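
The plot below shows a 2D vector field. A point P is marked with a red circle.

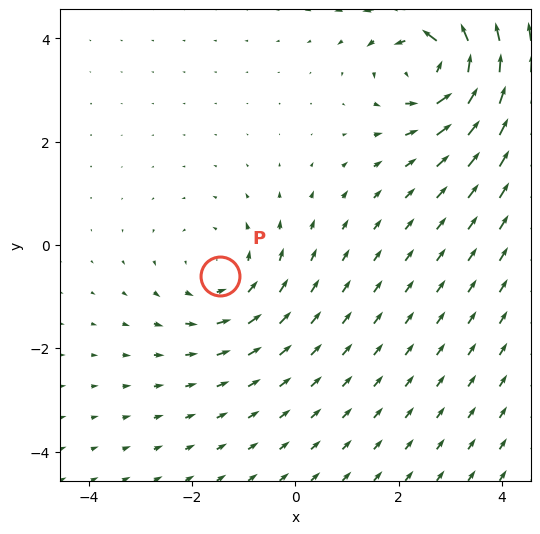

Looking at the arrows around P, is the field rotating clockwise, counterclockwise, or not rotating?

Near P at (-1.5, -0.6) the arrows circulate counterclockwise. The curl (z-component) there is about +2; positive curl means counterclockwise rotation.

counterclockwise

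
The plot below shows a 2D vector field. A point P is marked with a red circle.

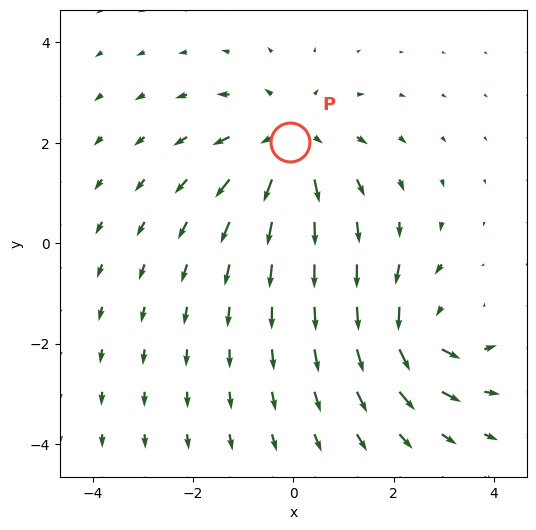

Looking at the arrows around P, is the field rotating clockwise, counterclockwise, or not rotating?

not rotating

Near P at (-0.1, 2.0) the arrows show no circulation. The curl there is ≈0.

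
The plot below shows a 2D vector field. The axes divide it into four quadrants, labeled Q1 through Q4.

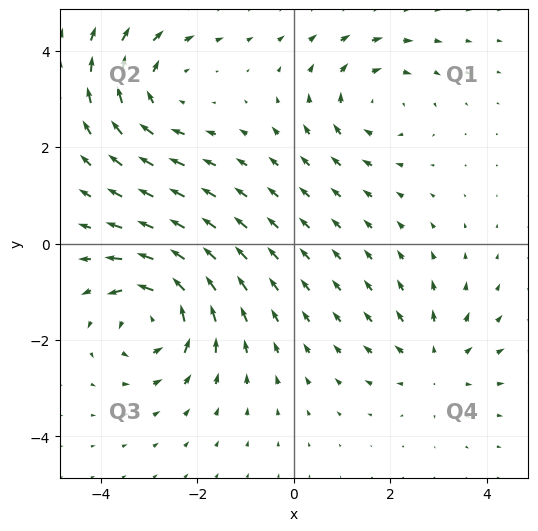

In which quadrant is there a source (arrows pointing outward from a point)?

Q4

The source sits at approximately (2.9, -2.5), which lies in quadrant Q4. The divergence there is about +3, positive as expected for a source.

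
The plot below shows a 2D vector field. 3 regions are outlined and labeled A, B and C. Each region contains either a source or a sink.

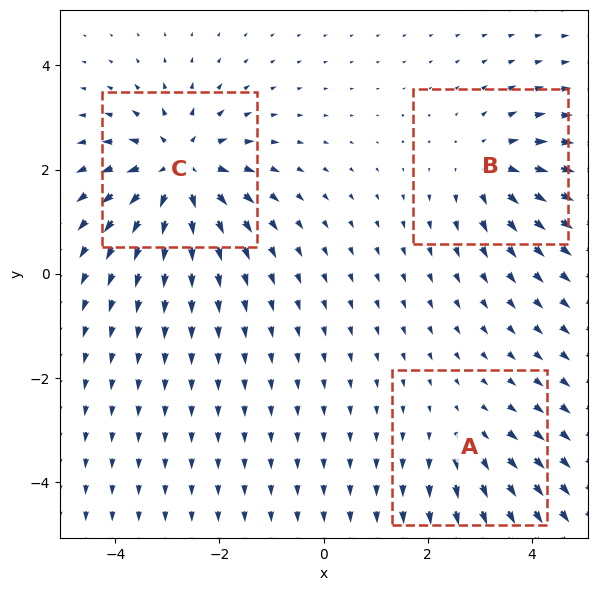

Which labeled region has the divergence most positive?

Divergence at each region's feature centre — A: about +2, B: about +3, C: about +6. Region C is most positive.

C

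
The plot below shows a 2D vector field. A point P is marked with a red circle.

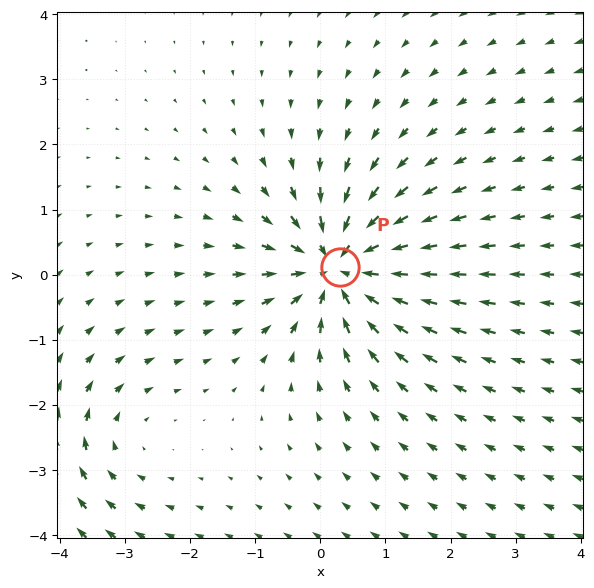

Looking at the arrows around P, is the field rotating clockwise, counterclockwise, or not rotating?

not rotating

Near P at (0.3, 0.1) the arrows show no circulation. The curl there is ≈0.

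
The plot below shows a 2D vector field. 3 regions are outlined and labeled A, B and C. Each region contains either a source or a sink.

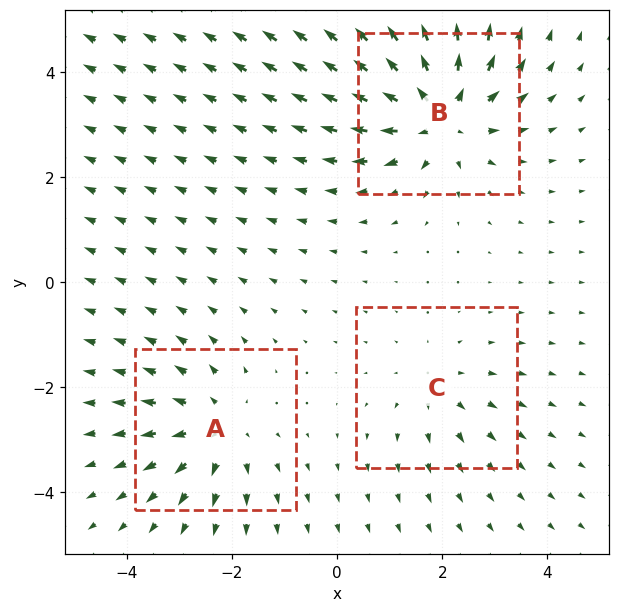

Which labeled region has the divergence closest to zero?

C

Divergence at each region's feature centre — A: about +3, B: about +5, C: about +2. Region C is closest to zero.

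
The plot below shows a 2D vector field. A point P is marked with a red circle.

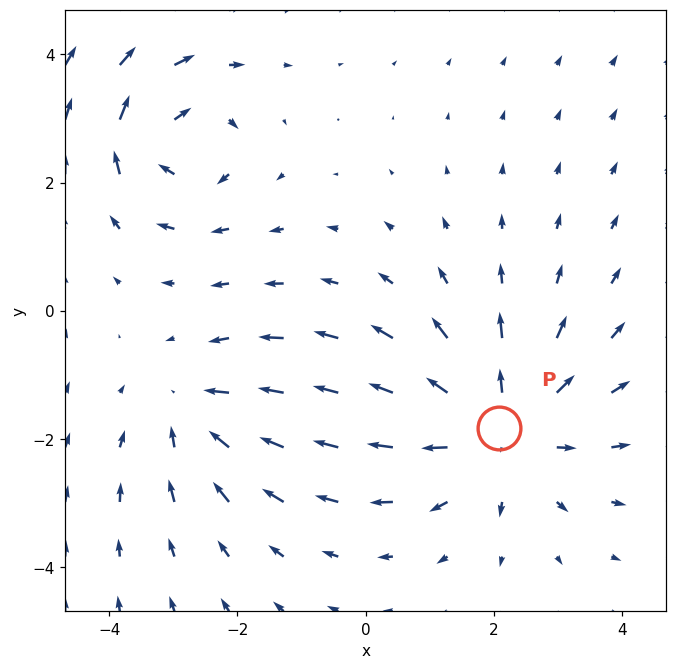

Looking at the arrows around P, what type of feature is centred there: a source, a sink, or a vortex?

At P (2.1, -1.8) the arrows spread outward. Divergence about +4, curl ≈0 — positive divergence with near-zero curl is a source.

source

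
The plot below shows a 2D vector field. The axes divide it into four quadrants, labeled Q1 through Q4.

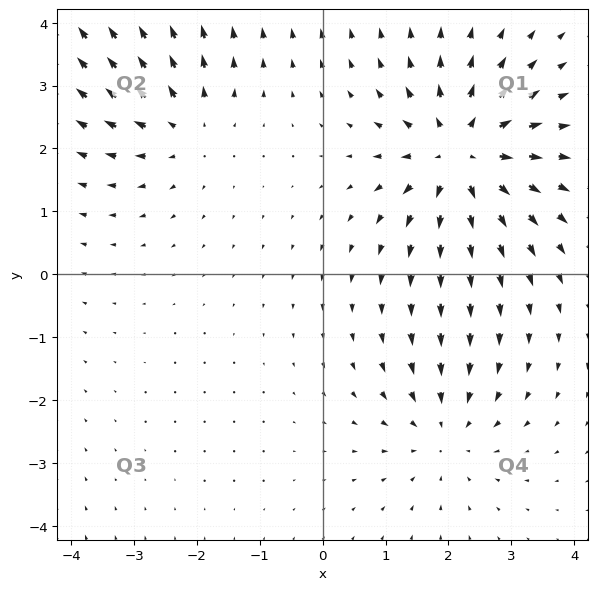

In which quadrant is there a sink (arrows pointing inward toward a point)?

The sink sits at approximately (2.0, -2.5), which lies in quadrant Q4. The divergence there is about -3, negative as expected for a sink.

Q4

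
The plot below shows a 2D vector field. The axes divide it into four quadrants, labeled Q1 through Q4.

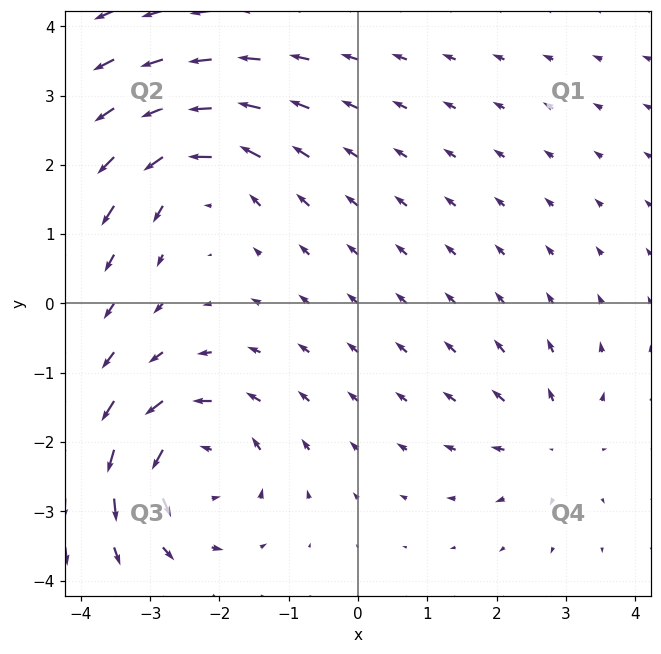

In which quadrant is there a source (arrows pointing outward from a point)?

Q4

The source sits at approximately (2.8, -2.0), which lies in quadrant Q4. The divergence there is about +3, positive as expected for a source.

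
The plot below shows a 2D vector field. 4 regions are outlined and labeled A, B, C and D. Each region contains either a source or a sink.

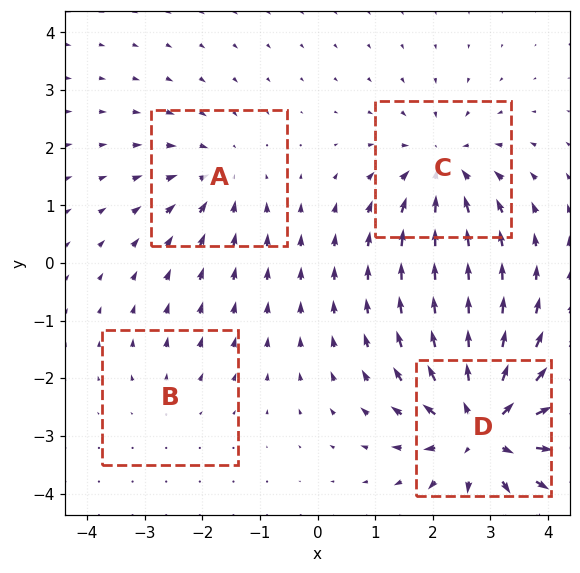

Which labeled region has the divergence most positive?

Divergence at each region's feature centre — A: about -4, B: about +2, C: about -5, D: about +8. Region D is most positive.

D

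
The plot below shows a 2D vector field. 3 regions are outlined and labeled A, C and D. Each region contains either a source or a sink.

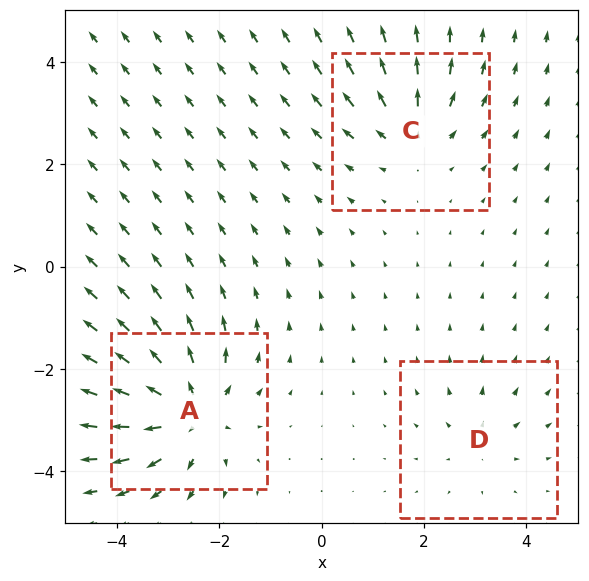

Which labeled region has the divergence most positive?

A

Divergence at each region's feature centre — A: about +6, C: about +4, D: about +2. Region A is most positive.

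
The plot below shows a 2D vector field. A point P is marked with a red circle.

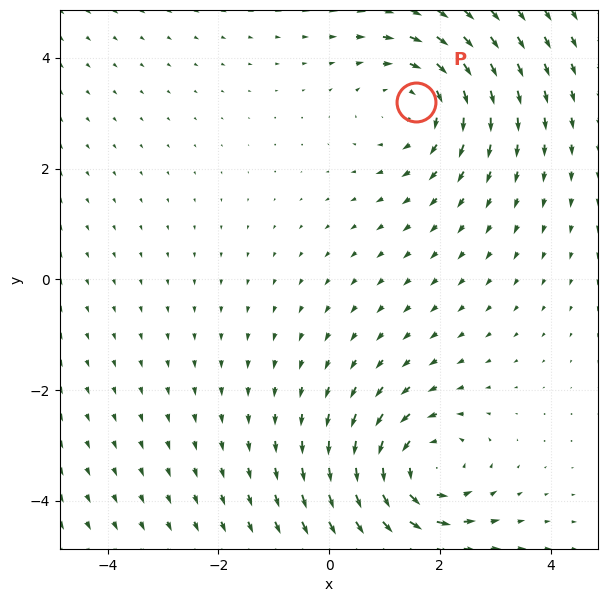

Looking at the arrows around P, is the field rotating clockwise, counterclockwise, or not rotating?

clockwise

Near P at (1.6, 3.2) the arrows circulate clockwise. The curl (z-component) there is about -3; negative curl means clockwise rotation.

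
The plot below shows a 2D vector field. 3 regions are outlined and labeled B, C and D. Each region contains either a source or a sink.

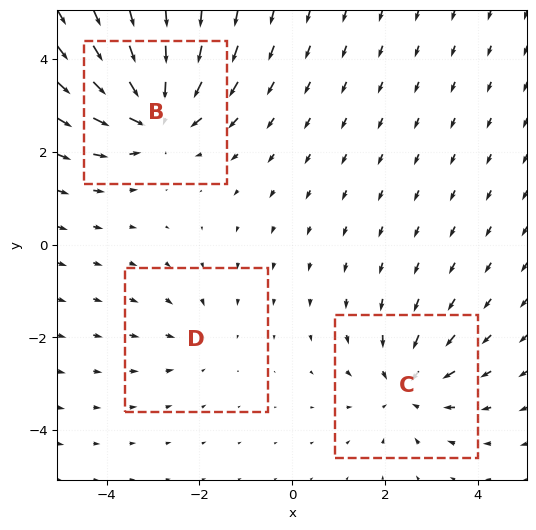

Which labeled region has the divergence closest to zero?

Divergence at each region's feature centre — B: about -5, C: about -3, D: about -2. Region D is closest to zero.

D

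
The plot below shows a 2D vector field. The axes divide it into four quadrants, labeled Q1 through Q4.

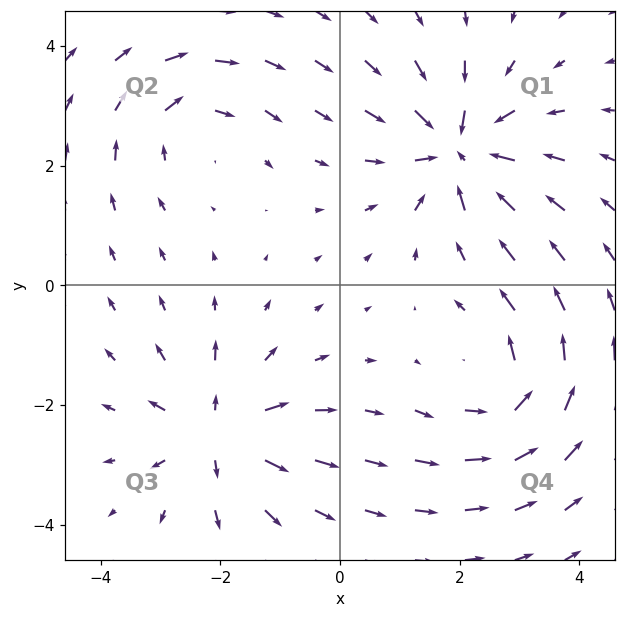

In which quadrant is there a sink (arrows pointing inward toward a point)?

The sink sits at approximately (2.0, 2.3), which lies in quadrant Q1. The divergence there is about -5, negative as expected for a sink.

Q1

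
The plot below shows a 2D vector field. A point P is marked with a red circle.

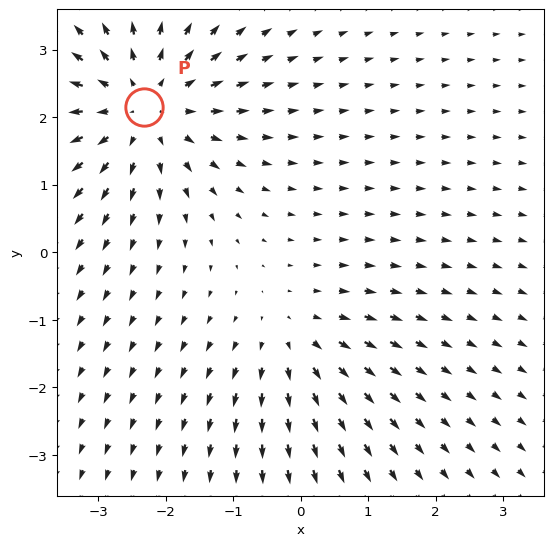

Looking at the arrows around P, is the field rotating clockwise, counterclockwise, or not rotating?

not rotating

Near P at (-2.3, 2.1) the arrows show no circulation. The curl there is ≈0.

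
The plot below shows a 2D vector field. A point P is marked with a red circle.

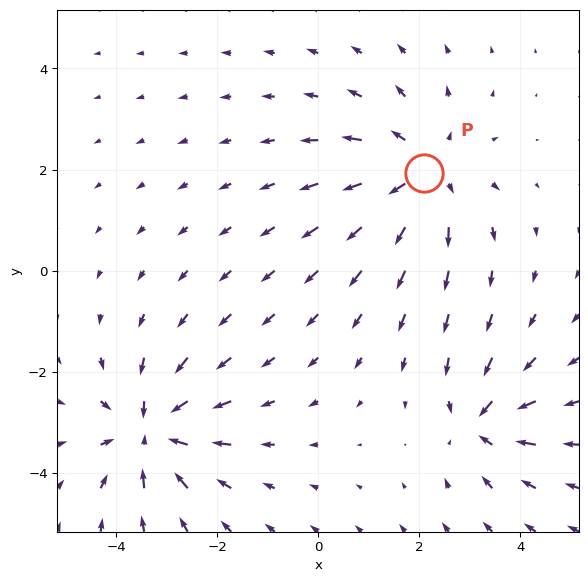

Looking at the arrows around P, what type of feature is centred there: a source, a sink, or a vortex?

source

At P (2.1, 1.9) the arrows spread outward. Divergence about +3, curl ≈0 — positive divergence with near-zero curl is a source.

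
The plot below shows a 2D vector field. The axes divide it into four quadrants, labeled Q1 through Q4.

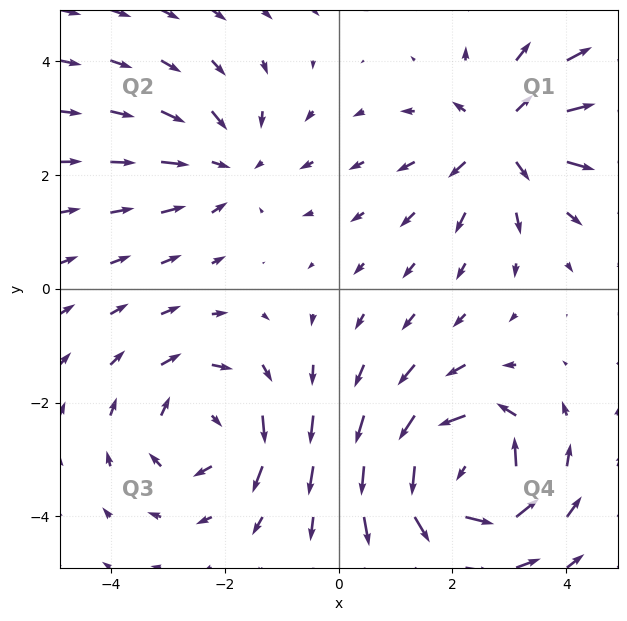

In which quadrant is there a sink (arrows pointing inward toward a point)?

Q2

The sink sits at approximately (-1.9, 2.2), which lies in quadrant Q2. The divergence there is about -3, negative as expected for a sink.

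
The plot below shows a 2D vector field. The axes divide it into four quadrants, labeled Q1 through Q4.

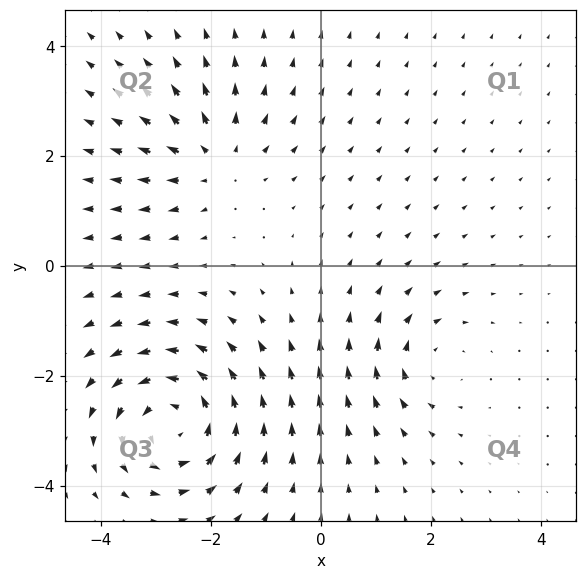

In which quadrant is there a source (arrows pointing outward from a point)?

The source sits at approximately (-1.9, 1.9), which lies in quadrant Q2. The divergence there is about +3, positive as expected for a source.

Q2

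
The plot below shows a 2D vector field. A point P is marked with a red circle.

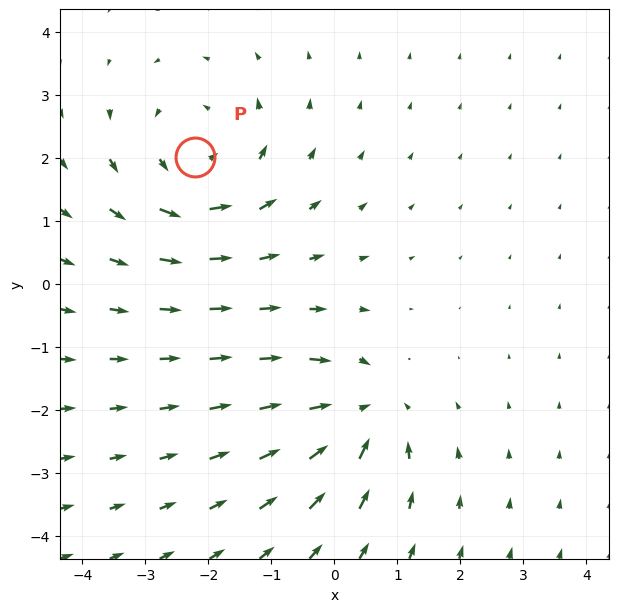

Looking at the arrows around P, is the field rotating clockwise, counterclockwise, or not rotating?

counterclockwise

Near P at (-2.2, 2.0) the arrows circulate counterclockwise. The curl (z-component) there is about +3; positive curl means counterclockwise rotation.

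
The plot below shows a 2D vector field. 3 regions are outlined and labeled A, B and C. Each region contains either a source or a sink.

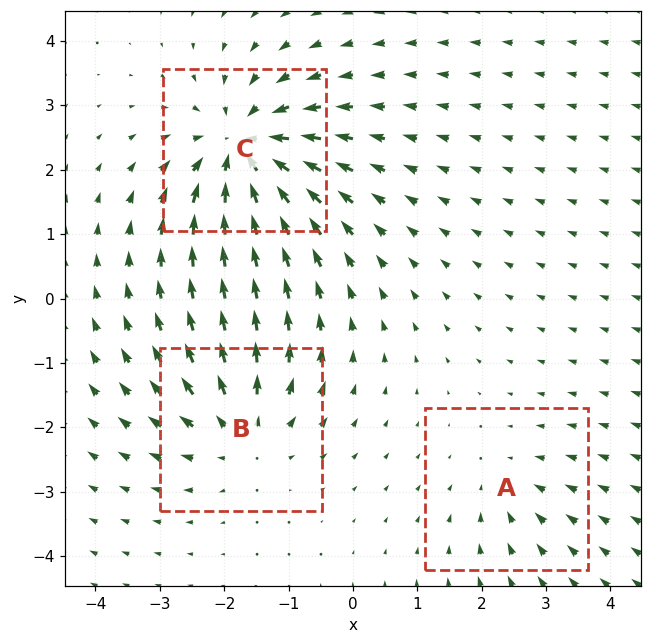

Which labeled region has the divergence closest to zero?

A

Divergence at each region's feature centre — A: about -2, B: about +3, C: about -5. Region A is closest to zero.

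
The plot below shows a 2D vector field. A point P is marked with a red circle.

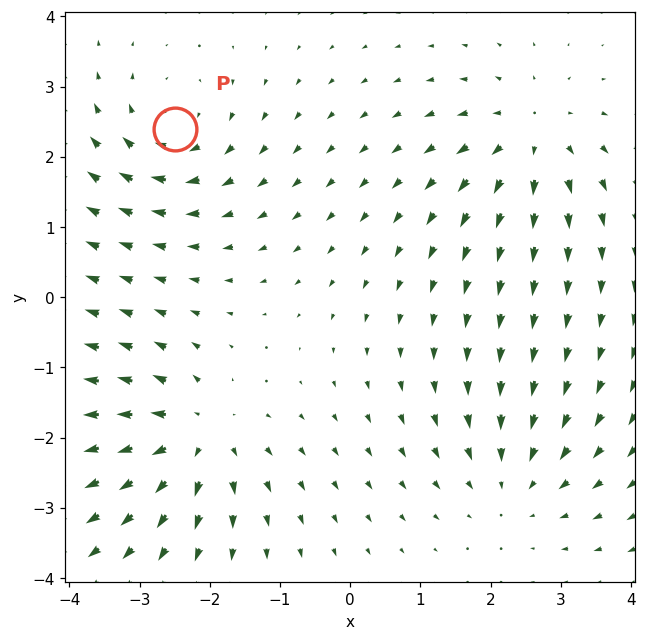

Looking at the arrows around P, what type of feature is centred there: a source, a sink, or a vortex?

At P (-2.5, 2.4) the arrows circulate clockwise. Divergence ≈0, curl about -4 — near-zero divergence with nonzero curl is a vortex.

vortex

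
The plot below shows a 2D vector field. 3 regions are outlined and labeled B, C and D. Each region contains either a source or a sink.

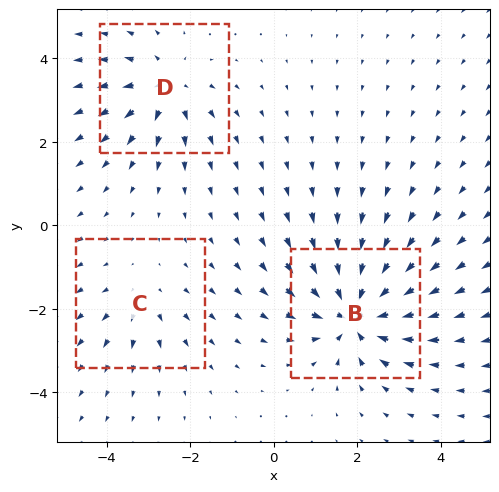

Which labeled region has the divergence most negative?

B

Divergence at each region's feature centre — B: about -5, C: about +2, D: about +3. Region B is most negative.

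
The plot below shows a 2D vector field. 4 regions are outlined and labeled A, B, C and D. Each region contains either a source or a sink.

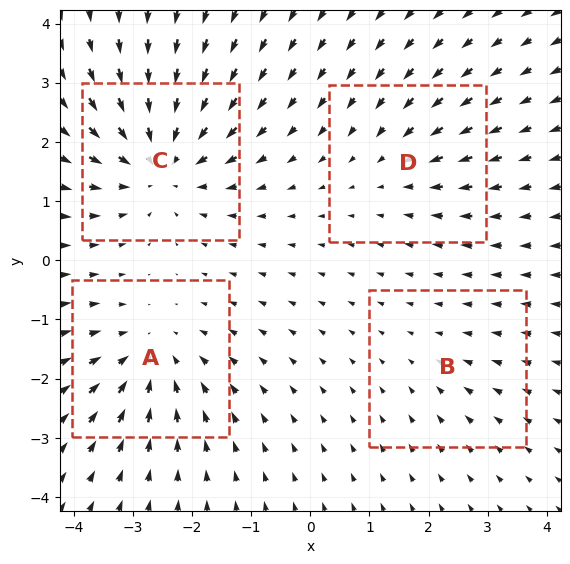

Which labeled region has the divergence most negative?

Divergence at each region's feature centre — A: about -5, B: about -2, C: about -6, D: about -3. Region C is most negative.

C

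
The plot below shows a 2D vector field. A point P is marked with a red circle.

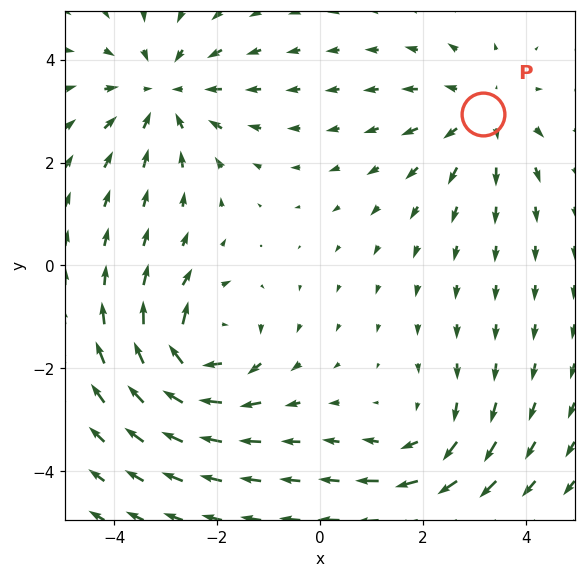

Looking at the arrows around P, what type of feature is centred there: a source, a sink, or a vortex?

source

At P (3.2, 2.9) the arrows spread outward. Divergence about +3, curl ≈0 — positive divergence with near-zero curl is a source.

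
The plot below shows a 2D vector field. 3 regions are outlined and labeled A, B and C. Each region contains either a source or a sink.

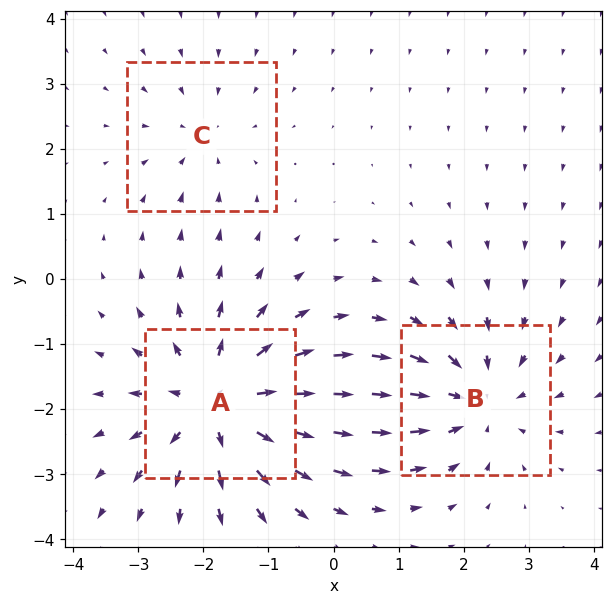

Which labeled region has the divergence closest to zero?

Divergence at each region's feature centre — A: about +5, B: about -3, C: about -2. Region C is closest to zero.

C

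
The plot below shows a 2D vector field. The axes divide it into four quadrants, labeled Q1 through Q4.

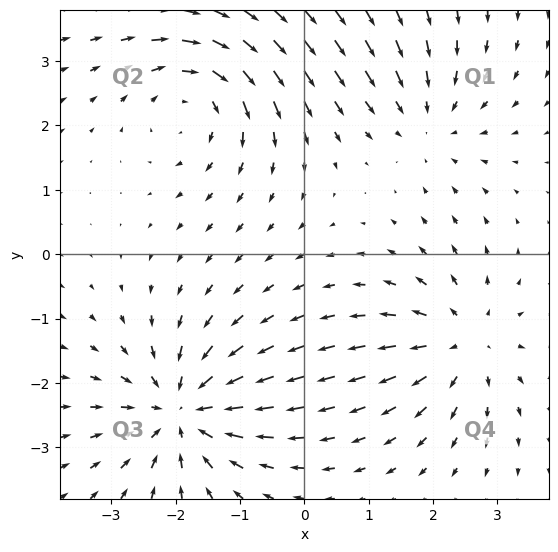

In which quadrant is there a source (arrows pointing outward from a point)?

The source sits at approximately (2.5, -1.4), which lies in quadrant Q4. The divergence there is about +4, positive as expected for a source.

Q4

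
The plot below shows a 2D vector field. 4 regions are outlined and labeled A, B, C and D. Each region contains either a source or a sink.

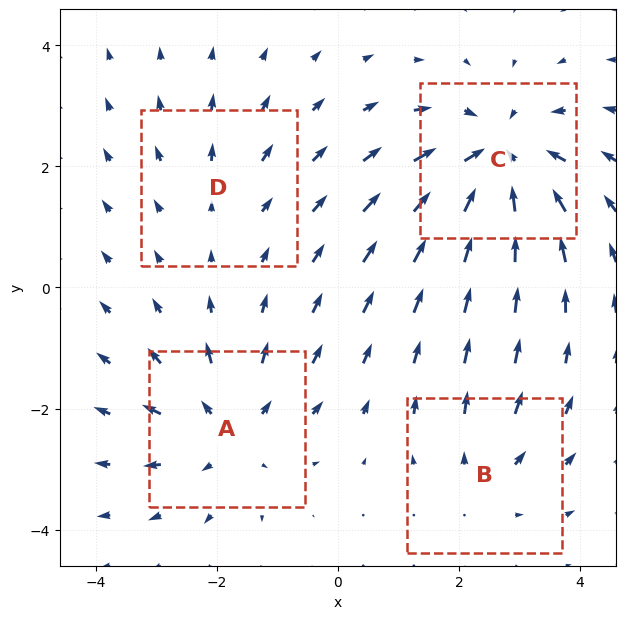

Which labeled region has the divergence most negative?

C

Divergence at each region's feature centre — A: about +4, B: about +3, C: about -6, D: about +2. Region C is most negative.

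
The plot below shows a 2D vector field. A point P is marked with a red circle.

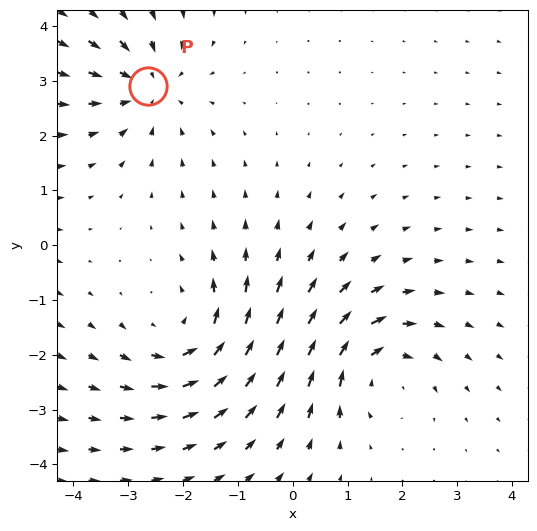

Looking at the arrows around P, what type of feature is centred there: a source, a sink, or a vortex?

sink

At P (-2.6, 2.9) the arrows converge inward. Divergence about -4, curl ≈0 — negative divergence with near-zero curl is a sink.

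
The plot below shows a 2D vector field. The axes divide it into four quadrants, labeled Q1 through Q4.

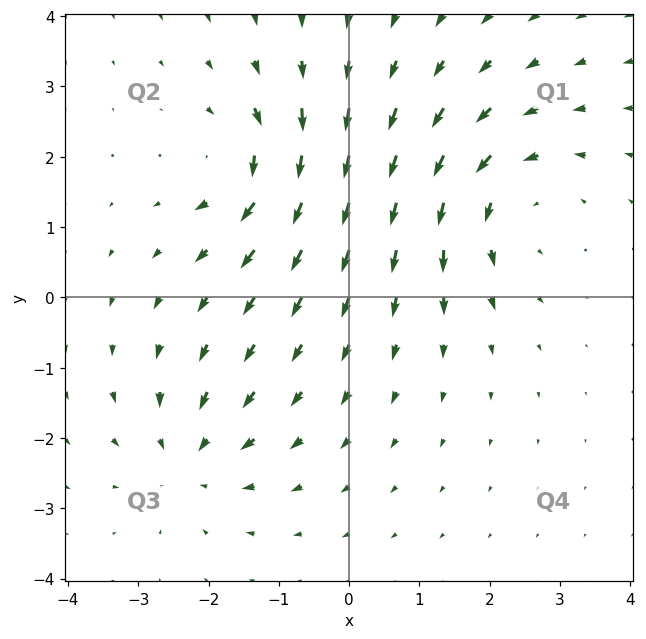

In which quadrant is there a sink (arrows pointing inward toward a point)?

The sink sits at approximately (-2.2, -2.3), which lies in quadrant Q3. The divergence there is about -4, negative as expected for a sink.

Q3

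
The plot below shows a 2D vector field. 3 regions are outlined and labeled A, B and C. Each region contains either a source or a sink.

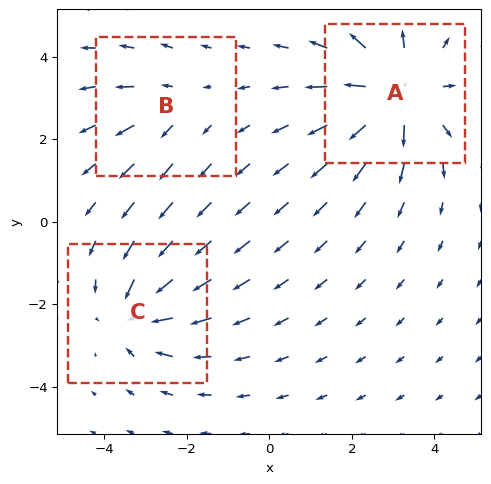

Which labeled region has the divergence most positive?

Divergence at each region's feature centre — A: about +5, B: about +2, C: about -3. Region A is most positive.

A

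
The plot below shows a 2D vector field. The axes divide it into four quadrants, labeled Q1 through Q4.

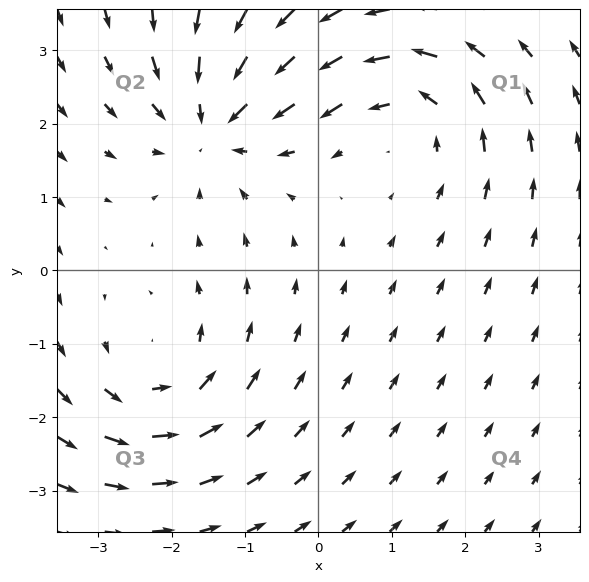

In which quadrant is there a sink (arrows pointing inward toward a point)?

Q2

The sink sits at approximately (-1.4, 2.0), which lies in quadrant Q2. The divergence there is about -4, negative as expected for a sink.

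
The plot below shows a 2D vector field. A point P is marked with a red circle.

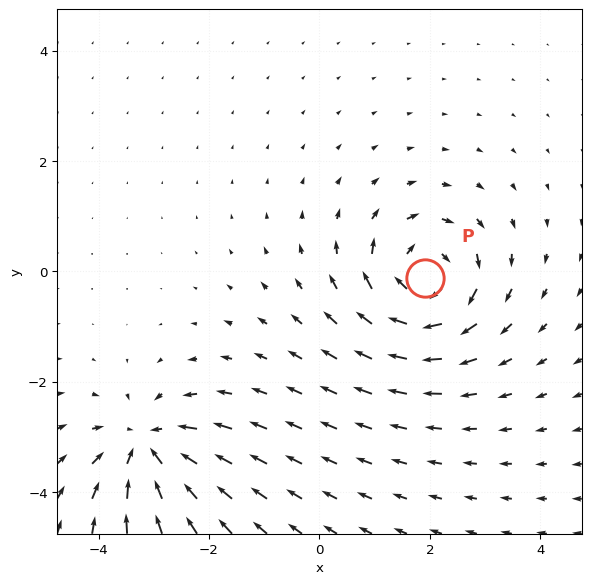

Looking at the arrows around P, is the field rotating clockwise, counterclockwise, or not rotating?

Near P at (1.9, -0.1) the arrows circulate clockwise. The curl (z-component) there is about -6; negative curl means clockwise rotation.

clockwise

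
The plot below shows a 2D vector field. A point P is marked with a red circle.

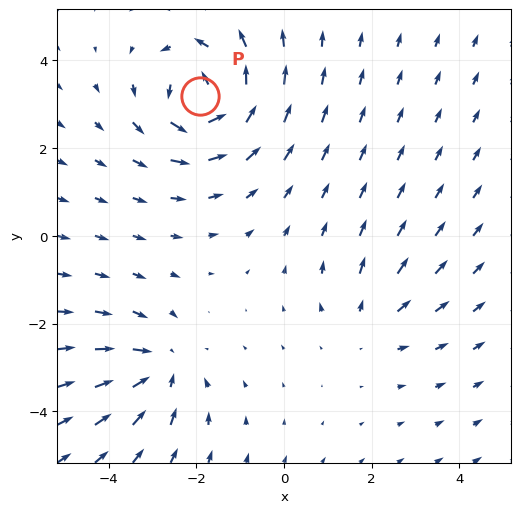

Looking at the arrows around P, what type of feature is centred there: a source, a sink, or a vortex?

vortex

At P (-1.9, 3.2) the arrows circulate counterclockwise. Divergence ≈0, curl about +7 — near-zero divergence with nonzero curl is a vortex.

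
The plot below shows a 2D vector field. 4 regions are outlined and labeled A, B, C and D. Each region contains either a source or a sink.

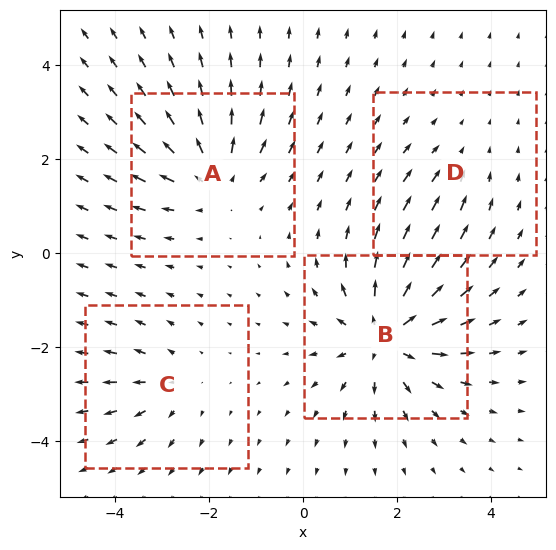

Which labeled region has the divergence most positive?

B

Divergence at each region's feature centre — A: about +5, B: about +7, C: about +3, D: about -2. Region B is most positive.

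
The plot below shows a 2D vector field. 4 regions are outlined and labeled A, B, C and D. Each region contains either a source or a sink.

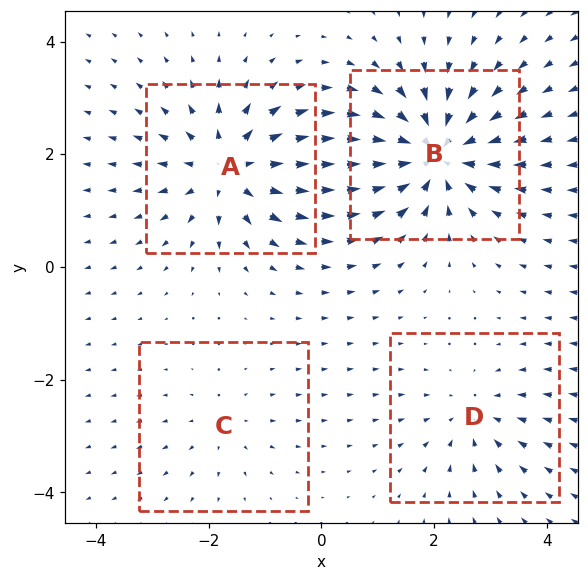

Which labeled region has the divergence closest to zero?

Divergence at each region's feature centre — A: about +6, B: about -7, C: about +2, D: about -3. Region C is closest to zero.

C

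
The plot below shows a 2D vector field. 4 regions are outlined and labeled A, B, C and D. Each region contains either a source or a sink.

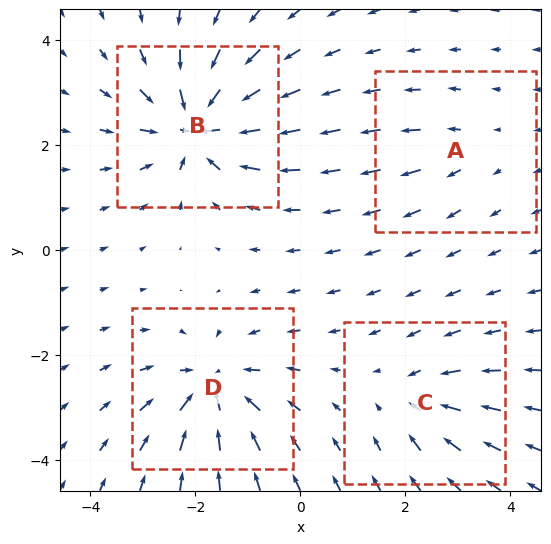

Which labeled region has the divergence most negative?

Divergence at each region's feature centre — A: about +2, B: about -8, C: about -4, D: about -7. Region B is most negative.

B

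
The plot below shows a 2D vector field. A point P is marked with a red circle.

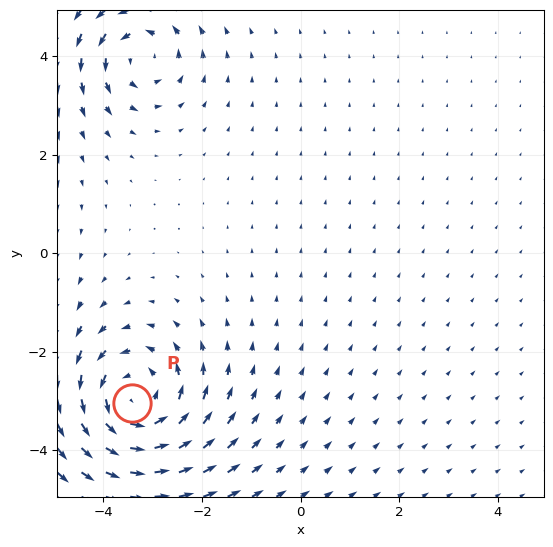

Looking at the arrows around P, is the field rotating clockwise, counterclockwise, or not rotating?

counterclockwise

Near P at (-3.4, -3.0) the arrows circulate counterclockwise. The curl (z-component) there is about +4; positive curl means counterclockwise rotation.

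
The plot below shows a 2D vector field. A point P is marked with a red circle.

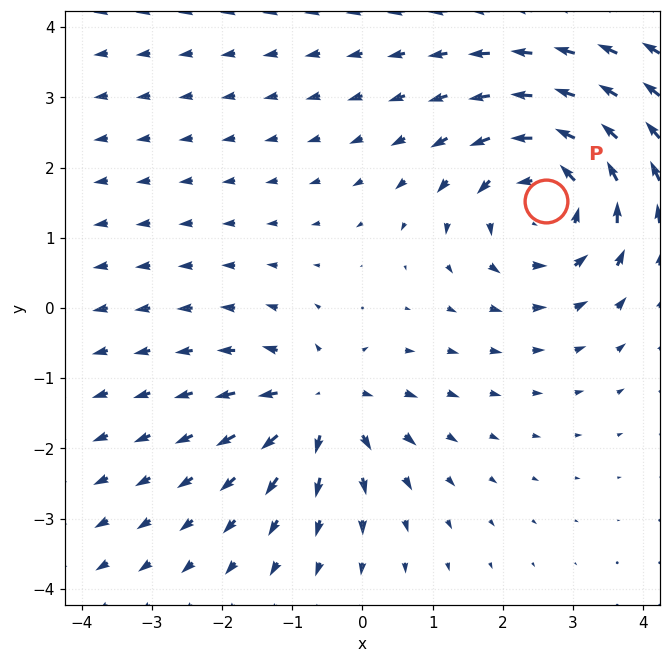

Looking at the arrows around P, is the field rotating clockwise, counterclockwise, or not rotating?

Near P at (2.6, 1.5) the arrows circulate counterclockwise. The curl (z-component) there is about +5; positive curl means counterclockwise rotation.

counterclockwise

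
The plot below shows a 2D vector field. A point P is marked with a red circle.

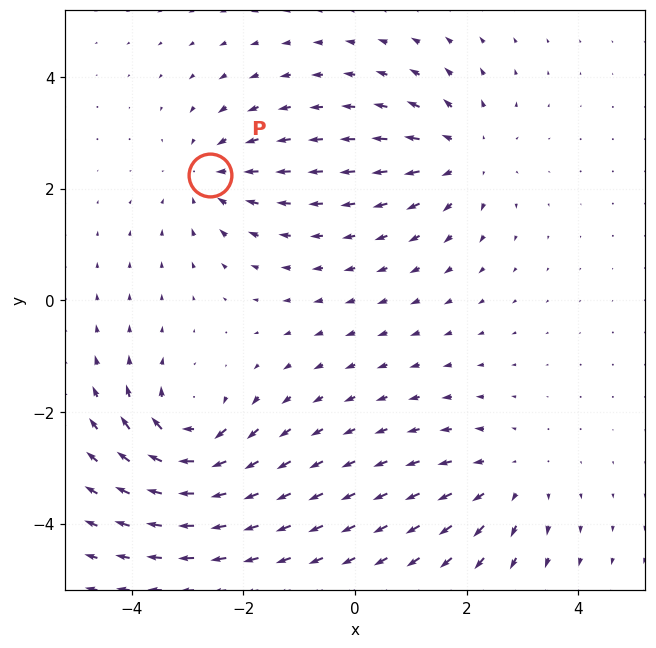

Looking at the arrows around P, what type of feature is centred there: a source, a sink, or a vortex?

sink

At P (-2.6, 2.2) the arrows converge inward. Divergence about -4, curl ≈0 — negative divergence with near-zero curl is a sink.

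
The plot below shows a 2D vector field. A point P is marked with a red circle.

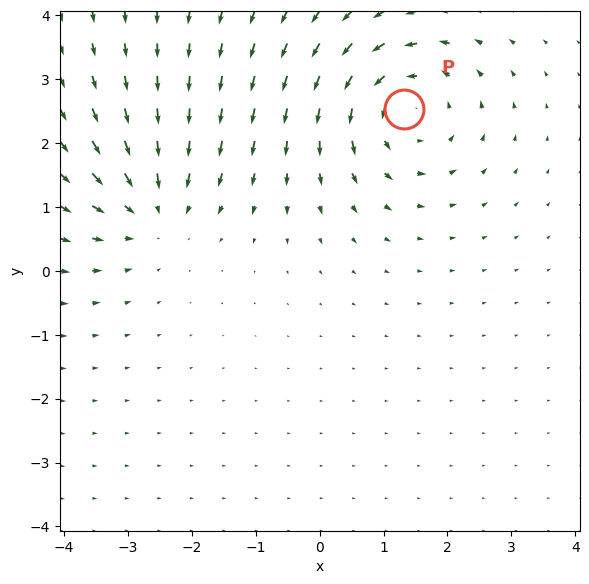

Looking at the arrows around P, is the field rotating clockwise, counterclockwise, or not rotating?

counterclockwise

Near P at (1.3, 2.5) the arrows circulate counterclockwise. The curl (z-component) there is about +3; positive curl means counterclockwise rotation.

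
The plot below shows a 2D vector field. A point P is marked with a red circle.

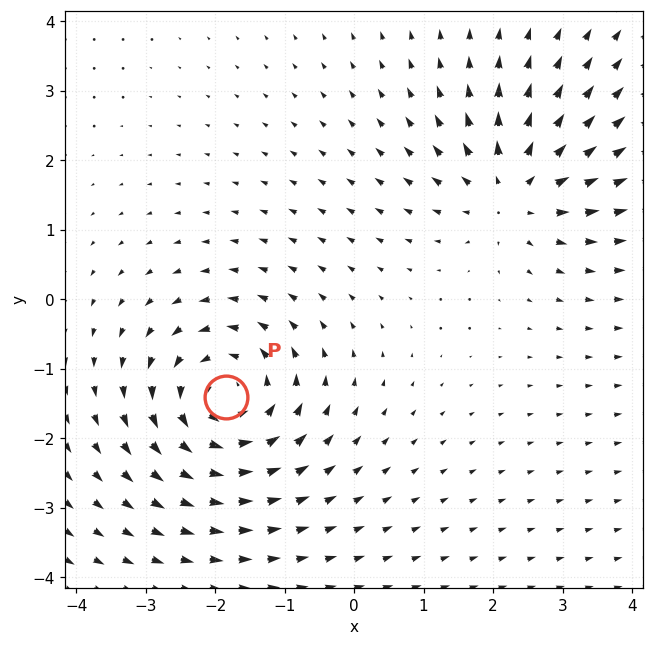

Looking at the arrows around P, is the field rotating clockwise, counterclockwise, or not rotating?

counterclockwise

Near P at (-1.8, -1.4) the arrows circulate counterclockwise. The curl (z-component) there is about +5; positive curl means counterclockwise rotation.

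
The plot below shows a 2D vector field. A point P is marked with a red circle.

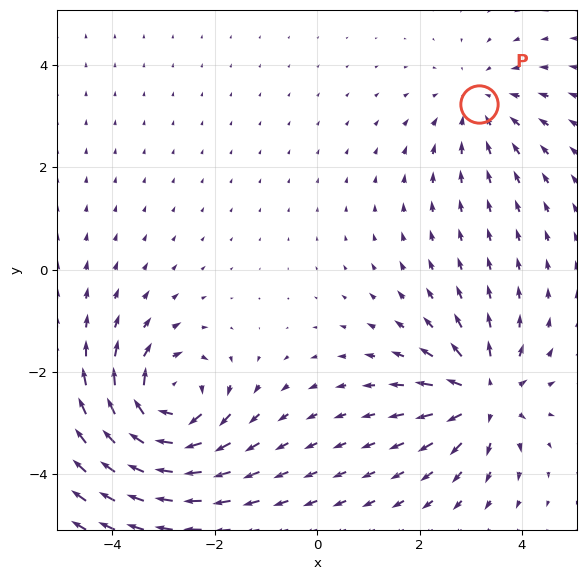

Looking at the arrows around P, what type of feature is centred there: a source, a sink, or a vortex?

sink

At P (3.2, 3.2) the arrows converge inward. Divergence about -2, curl ≈0 — negative divergence with near-zero curl is a sink.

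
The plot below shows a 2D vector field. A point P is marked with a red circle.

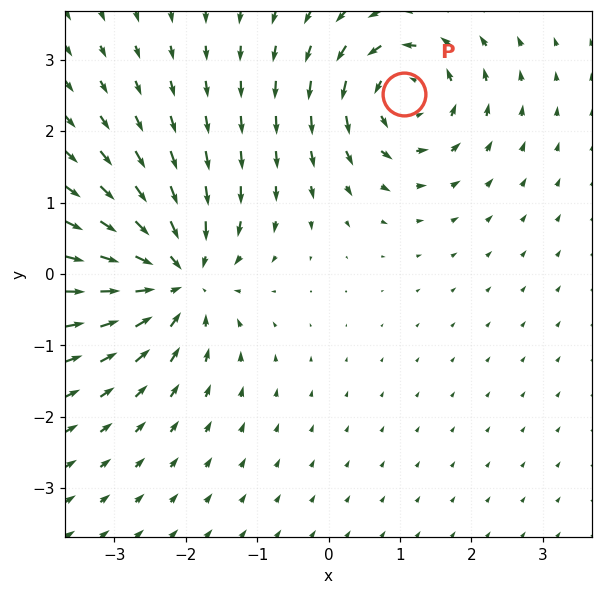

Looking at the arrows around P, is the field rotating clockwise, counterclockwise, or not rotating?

counterclockwise

Near P at (1.1, 2.5) the arrows circulate counterclockwise. The curl (z-component) there is about +6; positive curl means counterclockwise rotation.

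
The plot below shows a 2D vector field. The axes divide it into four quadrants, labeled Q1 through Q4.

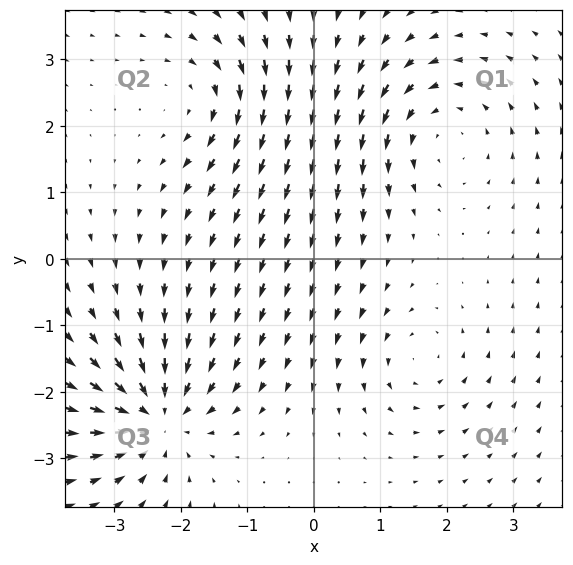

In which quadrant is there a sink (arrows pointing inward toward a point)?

Q3

The sink sits at approximately (-2.4, -2.4), which lies in quadrant Q3. The divergence there is about -6, negative as expected for a sink.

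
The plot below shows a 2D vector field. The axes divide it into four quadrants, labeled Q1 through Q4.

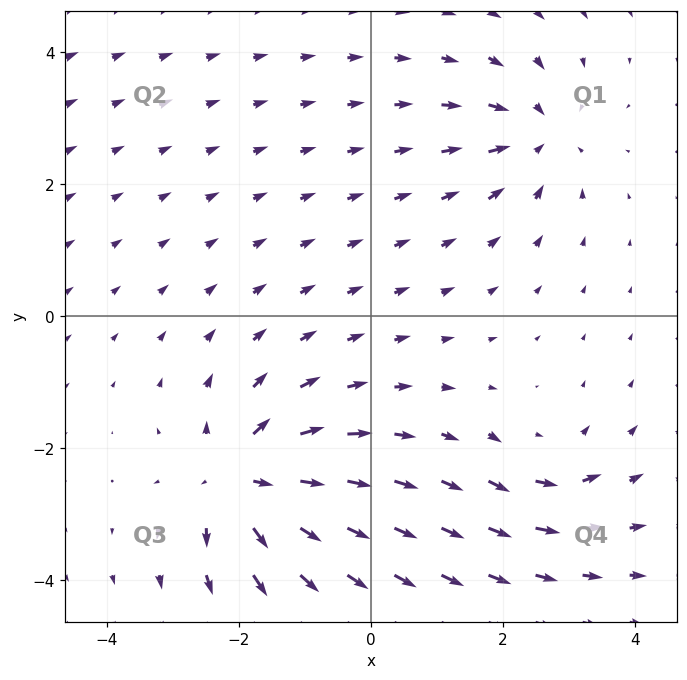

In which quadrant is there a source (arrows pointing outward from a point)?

Q3

The source sits at approximately (-2.0, -2.5), which lies in quadrant Q3. The divergence there is about +6, positive as expected for a source.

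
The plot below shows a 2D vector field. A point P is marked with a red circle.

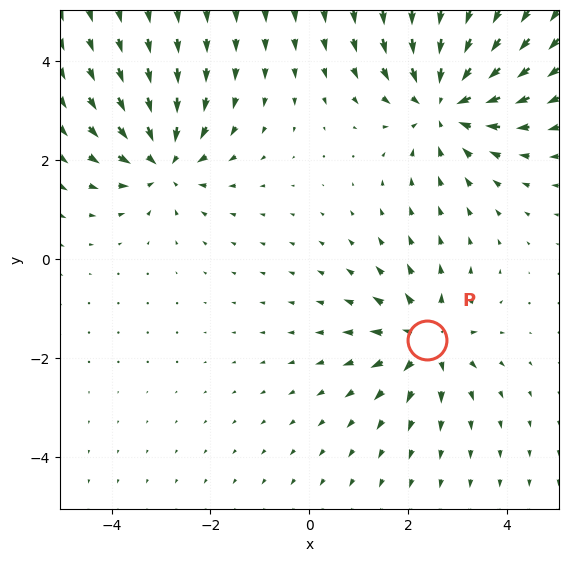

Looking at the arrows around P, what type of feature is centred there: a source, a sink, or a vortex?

At P (2.4, -1.6) the arrows spread outward. Divergence about +4, curl ≈0 — positive divergence with near-zero curl is a source.

source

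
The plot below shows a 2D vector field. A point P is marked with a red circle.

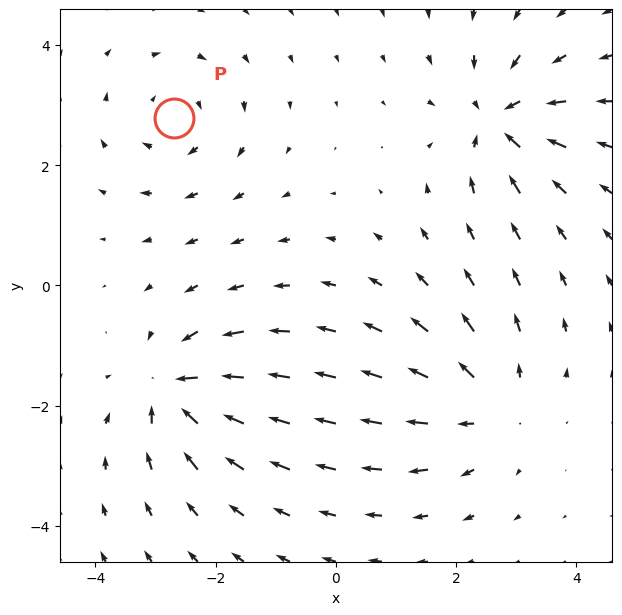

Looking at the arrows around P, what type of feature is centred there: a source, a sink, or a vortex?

vortex

At P (-2.7, 2.8) the arrows circulate clockwise. Divergence ≈0, curl about -4 — near-zero divergence with nonzero curl is a vortex.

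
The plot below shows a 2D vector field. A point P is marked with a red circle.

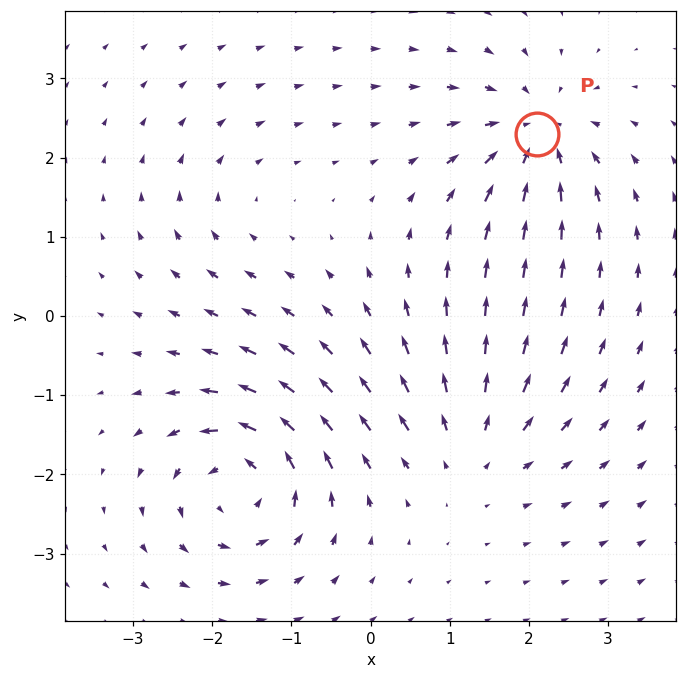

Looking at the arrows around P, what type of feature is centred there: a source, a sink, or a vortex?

sink

At P (2.1, 2.3) the arrows converge inward. Divergence about -5, curl ≈0 — negative divergence with near-zero curl is a sink.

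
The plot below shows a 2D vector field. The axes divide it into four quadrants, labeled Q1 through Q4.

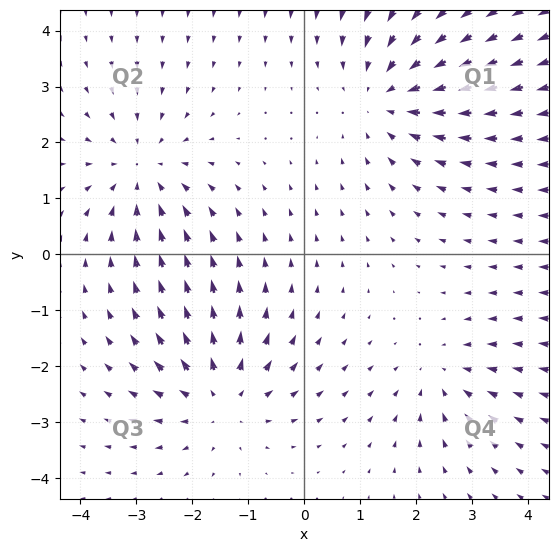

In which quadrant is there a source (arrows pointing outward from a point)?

Q3

The source sits at approximately (-1.5, -2.6), which lies in quadrant Q3. The divergence there is about +4, positive as expected for a source.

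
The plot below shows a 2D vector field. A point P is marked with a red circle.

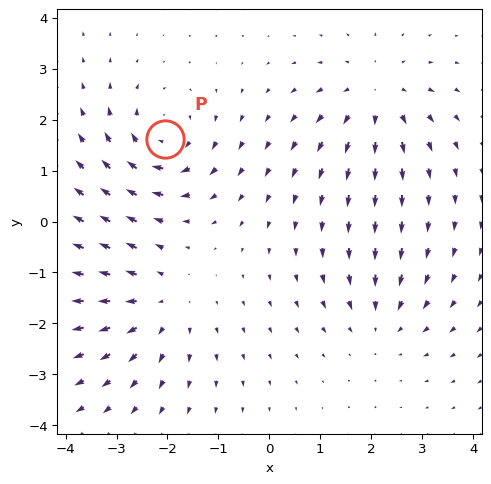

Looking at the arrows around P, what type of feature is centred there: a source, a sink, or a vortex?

vortex

At P (-2.1, 1.6) the arrows circulate clockwise. Divergence ≈0, curl about -5 — near-zero divergence with nonzero curl is a vortex.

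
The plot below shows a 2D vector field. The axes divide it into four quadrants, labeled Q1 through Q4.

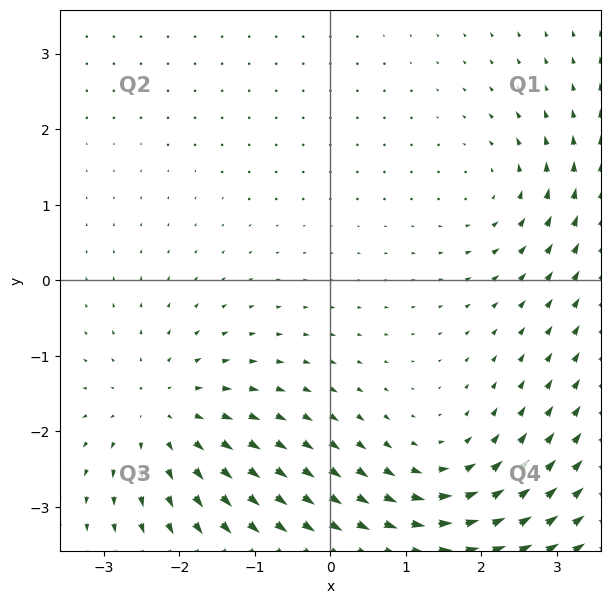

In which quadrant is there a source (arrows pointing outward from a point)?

Q3

The source sits at approximately (-2.2, -1.8), which lies in quadrant Q3. The divergence there is about +4, positive as expected for a source.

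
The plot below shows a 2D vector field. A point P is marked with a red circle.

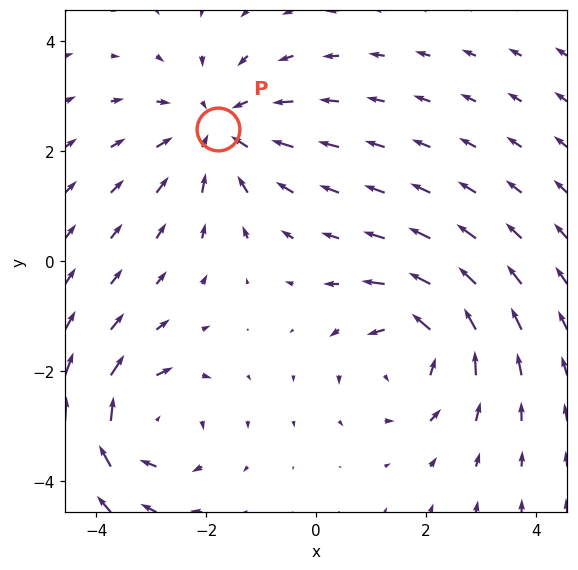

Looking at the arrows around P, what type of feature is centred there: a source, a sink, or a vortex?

At P (-1.8, 2.4) the arrows converge inward. Divergence about -3, curl ≈0 — negative divergence with near-zero curl is a sink.

sink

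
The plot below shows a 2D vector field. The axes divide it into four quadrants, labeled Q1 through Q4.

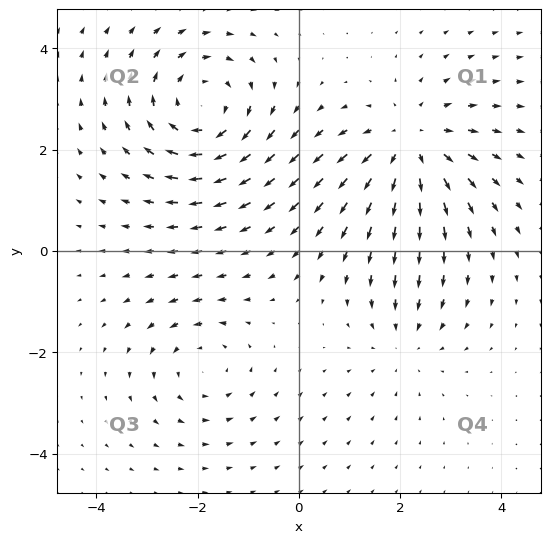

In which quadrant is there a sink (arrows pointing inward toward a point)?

Q4

The sink sits at approximately (2.1, -1.8), which lies in quadrant Q4. The divergence there is about -2, negative as expected for a sink.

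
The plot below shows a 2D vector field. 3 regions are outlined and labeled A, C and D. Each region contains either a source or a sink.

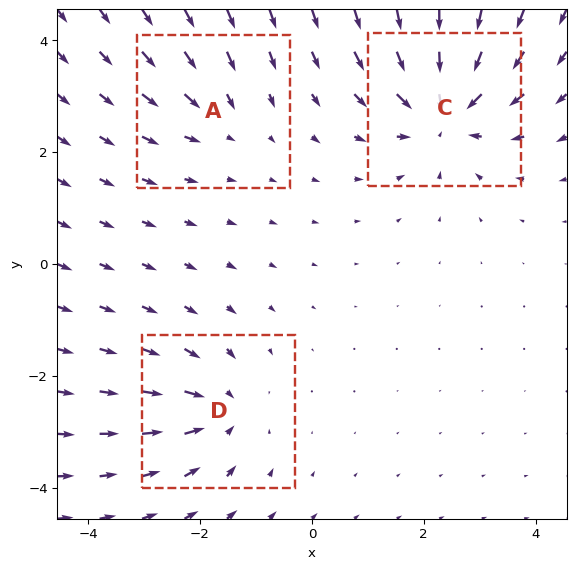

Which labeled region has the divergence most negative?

C

Divergence at each region's feature centre — A: about -2, C: about -5, D: about -3. Region C is most negative.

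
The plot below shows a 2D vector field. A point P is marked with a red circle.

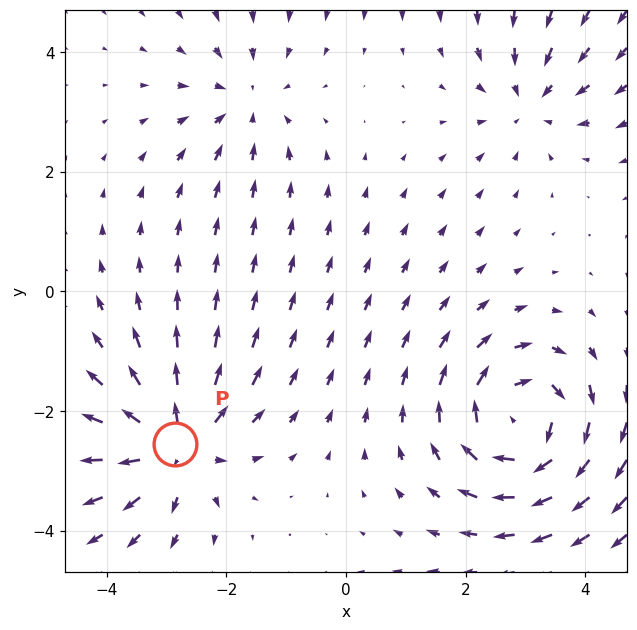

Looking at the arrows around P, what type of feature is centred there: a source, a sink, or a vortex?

At P (-2.9, -2.6) the arrows spread outward. Divergence about +5, curl ≈0 — positive divergence with near-zero curl is a source.

source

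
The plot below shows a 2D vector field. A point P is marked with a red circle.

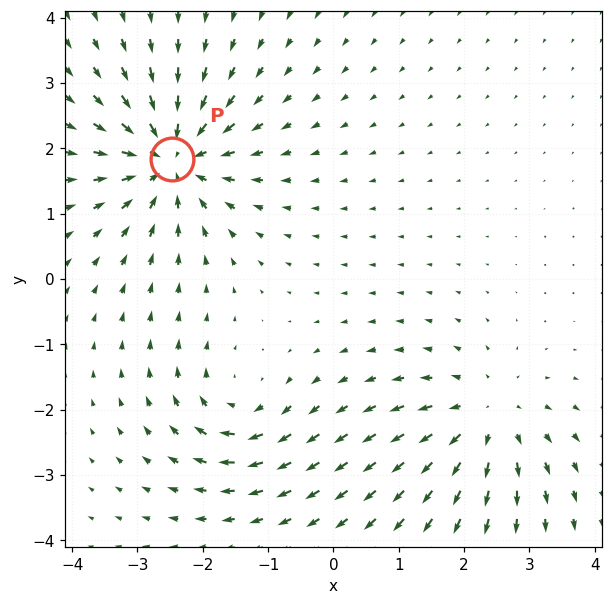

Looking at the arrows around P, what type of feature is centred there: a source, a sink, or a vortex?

At P (-2.5, 1.8) the arrows converge inward. Divergence about -6, curl ≈0 — negative divergence with near-zero curl is a sink.

sink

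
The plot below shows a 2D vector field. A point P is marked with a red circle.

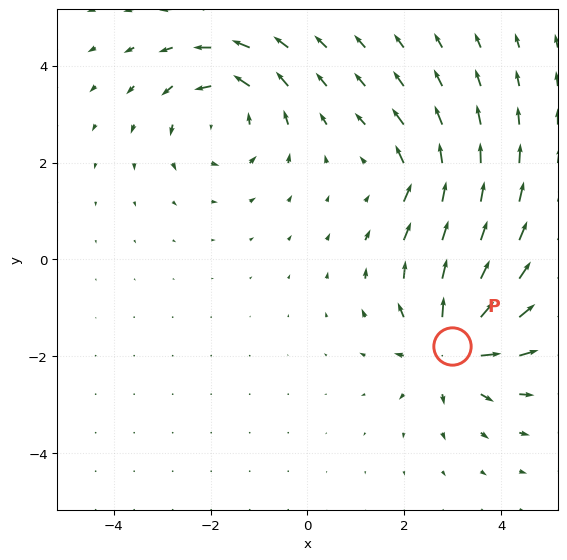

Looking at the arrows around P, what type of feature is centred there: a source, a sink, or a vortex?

source

At P (3.0, -1.8) the arrows spread outward. Divergence about +7, curl ≈0 — positive divergence with near-zero curl is a source.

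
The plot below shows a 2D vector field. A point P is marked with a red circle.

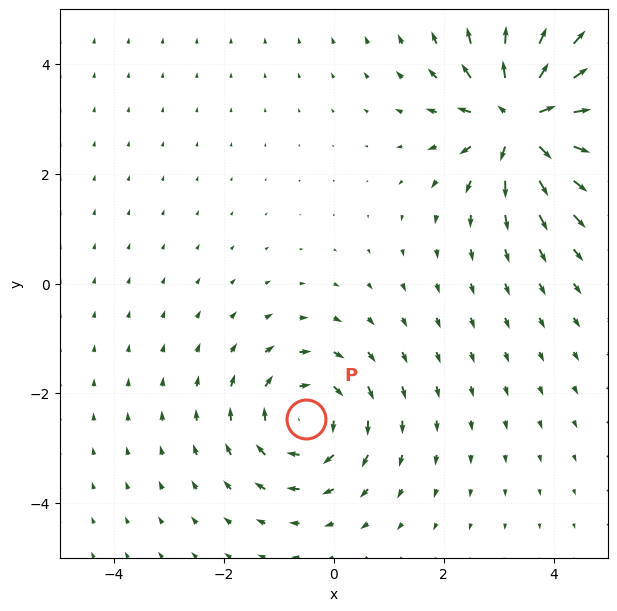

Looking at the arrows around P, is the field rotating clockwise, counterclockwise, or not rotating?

clockwise

Near P at (-0.5, -2.5) the arrows circulate clockwise. The curl (z-component) there is about -4; negative curl means clockwise rotation.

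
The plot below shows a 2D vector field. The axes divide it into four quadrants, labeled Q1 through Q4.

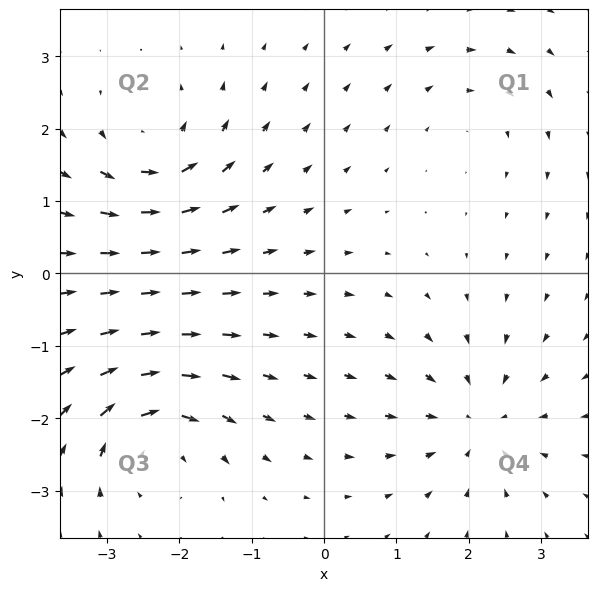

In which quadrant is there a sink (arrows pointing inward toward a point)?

Q4

The sink sits at approximately (2.1, -2.0), which lies in quadrant Q4. The divergence there is about -5, negative as expected for a sink.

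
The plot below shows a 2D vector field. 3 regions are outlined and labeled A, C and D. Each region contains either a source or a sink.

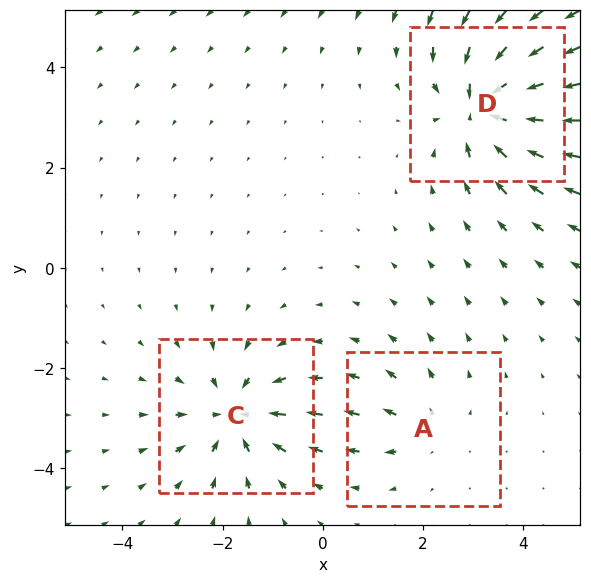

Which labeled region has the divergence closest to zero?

A

Divergence at each region's feature centre — A: about +2, C: about -4, D: about -5. Region A is closest to zero.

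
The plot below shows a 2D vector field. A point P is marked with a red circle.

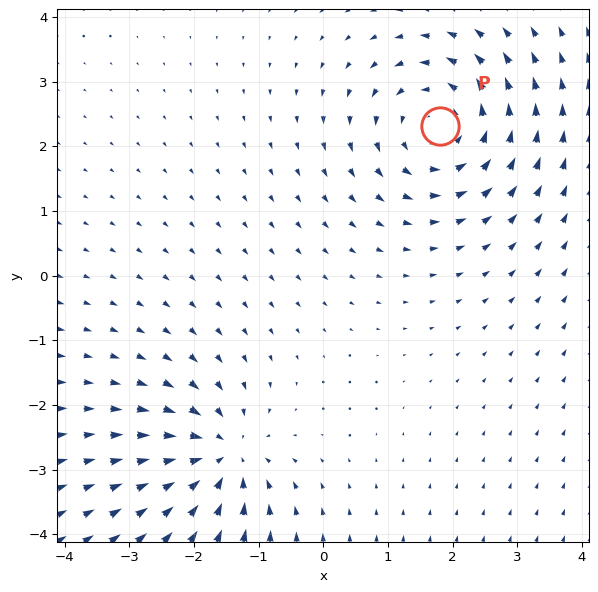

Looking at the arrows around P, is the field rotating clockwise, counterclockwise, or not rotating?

Near P at (1.8, 2.3) the arrows circulate counterclockwise. The curl (z-component) there is about +4; positive curl means counterclockwise rotation.

counterclockwise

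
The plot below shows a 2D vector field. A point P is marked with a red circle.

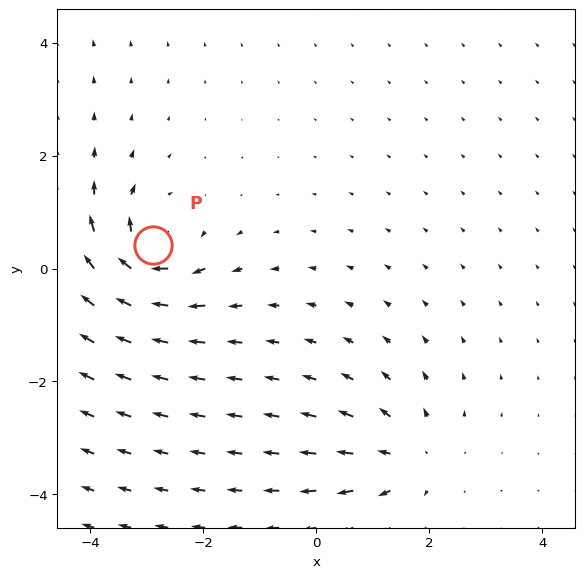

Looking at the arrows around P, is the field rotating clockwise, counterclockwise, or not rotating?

clockwise

Near P at (-2.9, 0.4) the arrows circulate clockwise. The curl (z-component) there is about -5; negative curl means clockwise rotation.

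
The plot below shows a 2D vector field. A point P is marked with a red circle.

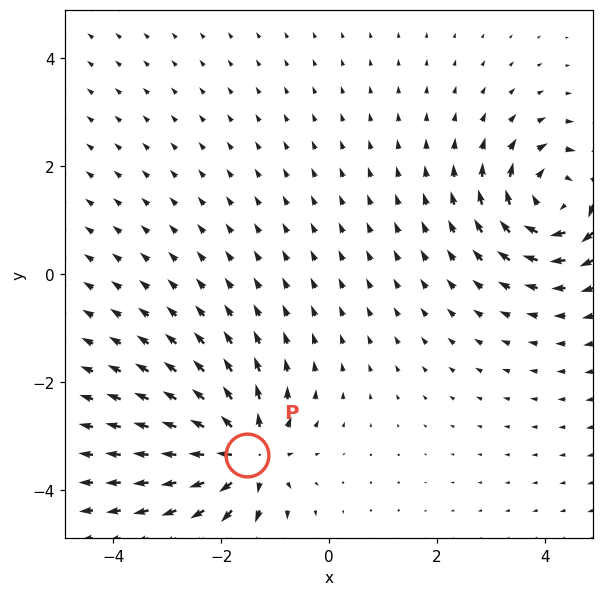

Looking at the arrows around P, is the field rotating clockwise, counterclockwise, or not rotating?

Near P at (-1.5, -3.3) the arrows show no circulation. The curl there is ≈0.

not rotating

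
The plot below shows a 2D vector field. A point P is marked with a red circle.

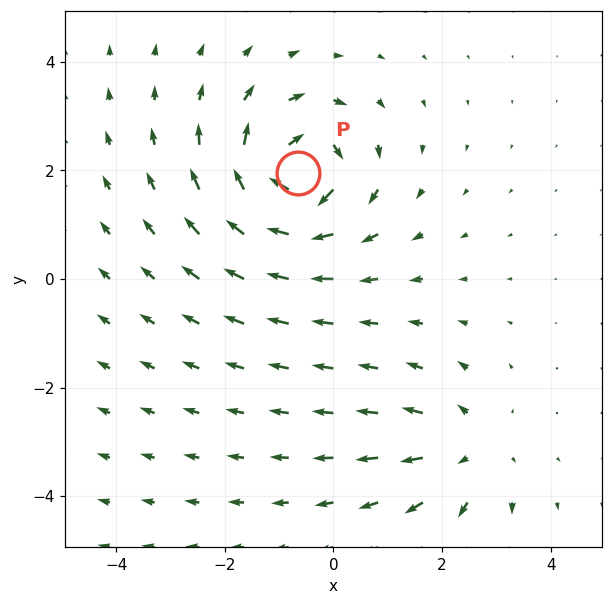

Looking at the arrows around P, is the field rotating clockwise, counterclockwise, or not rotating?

clockwise

Near P at (-0.7, 2.0) the arrows circulate clockwise. The curl (z-component) there is about -6; negative curl means clockwise rotation.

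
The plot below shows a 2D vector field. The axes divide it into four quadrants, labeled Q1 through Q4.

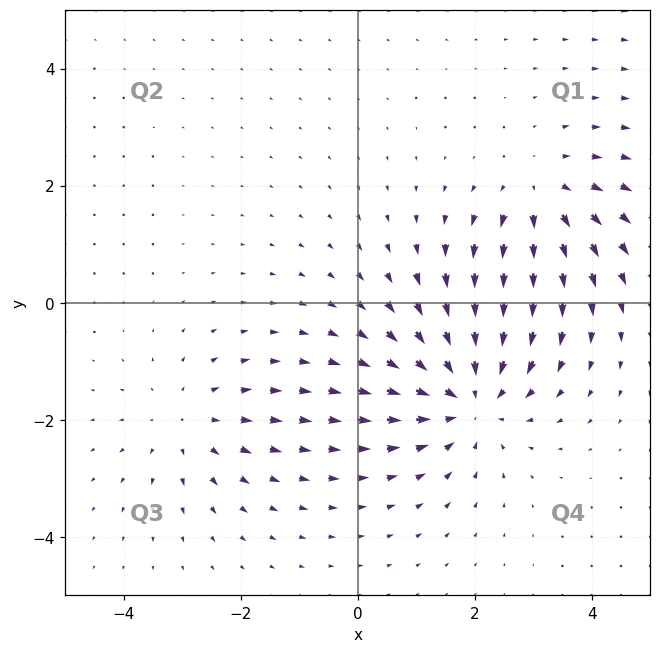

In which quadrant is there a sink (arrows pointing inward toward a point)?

The sink sits at approximately (1.9, -1.6), which lies in quadrant Q4. The divergence there is about -4, negative as expected for a sink.

Q4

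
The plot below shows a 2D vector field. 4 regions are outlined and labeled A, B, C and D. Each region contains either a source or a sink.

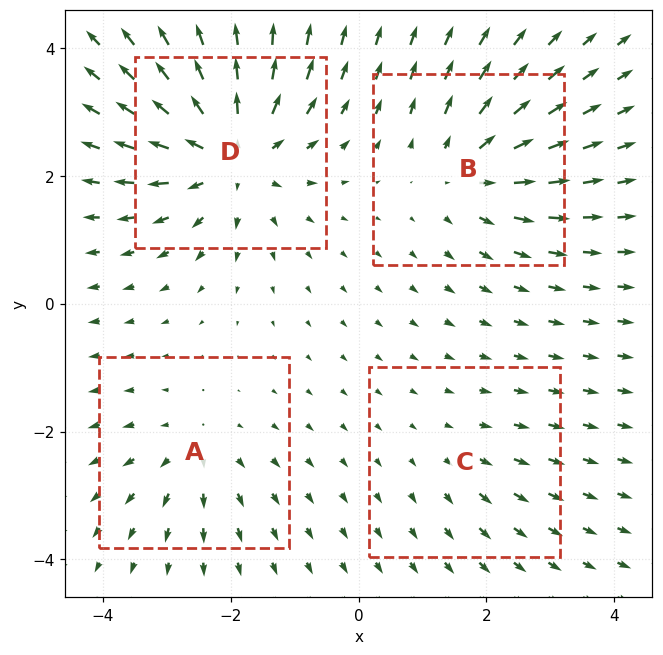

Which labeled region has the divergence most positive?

Divergence at each region's feature centre — A: about +4, B: about +5, C: about +2, D: about +7. Region D is most positive.

D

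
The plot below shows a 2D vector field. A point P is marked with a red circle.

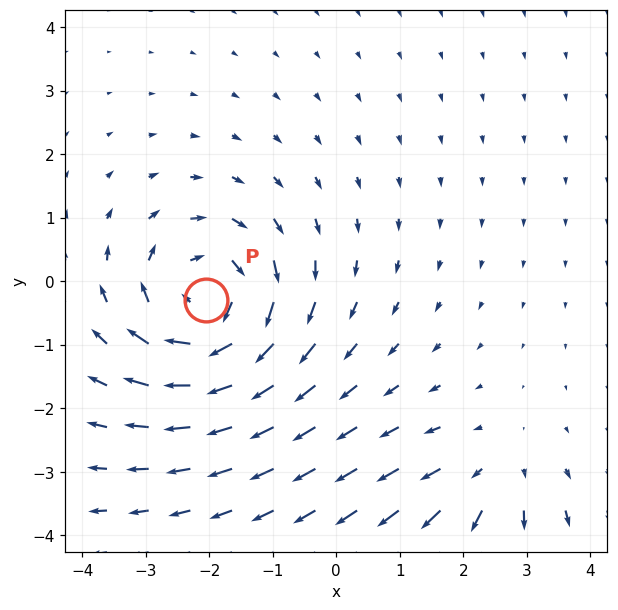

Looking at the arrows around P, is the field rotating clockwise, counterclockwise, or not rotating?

clockwise

Near P at (-2.0, -0.3) the arrows circulate clockwise. The curl (z-component) there is about -5; negative curl means clockwise rotation.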